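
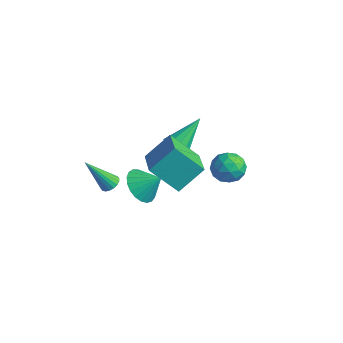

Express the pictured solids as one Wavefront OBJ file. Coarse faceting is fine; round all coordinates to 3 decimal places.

v -1.209 1.592 0.905
v -0.517 1.506 1.037
v -1.251 3.108 2.115
v -0.557 1.778 0.695
v -0.846 1.979 0.433
v -1.274 2.032 0.352
v -1.677 1.917 0.481
v -1.901 1.678 0.773
v -1.861 1.406 1.115
v -1.572 1.205 1.377
v -1.144 1.152 1.458
v -0.741 1.267 1.329
v -1.704 -0.049 -1.361
v -0.975 -0.655 -1.645
v -0.936 0.509 -0.579
v -0.934 -0.342 -1.909
v -1.025 0.022 -2.078
v -1.235 0.373 -2.123
v -1.525 0.652 -2.037
v -1.846 0.81 -1.833
v -2.143 0.819 -1.548
v -2.364 0.678 -1.231
v -2.471 0.411 -0.936
v -2.445 0.065 -0.714
v -2.291 -0.301 -0.605
v -2.036 -0.623 -0.626
v -1.723 -0.846 -0.774
v -1.407 -0.931 -1.024
v -1.143 -0.864 -1.332
v 2.64 1.9 2.058
v 3.139 1.832 2.745
v 2.621 0.528 1.935
v 3.12 0.46 2.622
v 2.315 0.728 2.704
v 2.327 1.576 2.78
v 3.433 0.784 1.9
v 3.445 1.632 1.976
v 3.628 1.142 2.647
v 2.938 1.107 3.145
v 2.822 1.253 1.535
v 2.132 1.218 2.033
v 2.891 1.987 2.412
v 2.869 0.373 2.268
v 2.396 0.531 2.316
v 2.689 0.491 2.72
v 2.414 1.836 2.433
v 2.707 1.796 2.837
v 2.223 1.147 2.813
v 3.053 0.564 1.843
v 3.346 0.524 2.247
v 3.071 1.869 1.96
v 3.364 1.829 2.364
v 3.537 1.213 1.867
v 3.472 1.541 2.759
v 3.461 0.734 2.687
v 3.645 0.925 2.262
v 3.652 1.424 2.306
v 3.066 1.521 3.051
v 3.055 0.714 2.979
v 2.582 0.871 3.027
v 2.589 1.37 3.072
v 3.354 1.115 2.994
v 2.705 1.646 1.701
v 2.694 0.839 1.629
v 3.171 0.99 1.608
v 3.178 1.489 1.653
v 2.299 1.626 1.993
v 2.288 0.819 1.921
v 2.108 0.936 2.374
v 2.115 1.435 2.418
v 2.406 1.245 1.686
v -1.281 -2.168 0.299
v -0.889 -2.492 0.26
v -1.879 -3.092 1.921
v -0.803 -2.324 0.387
v -0.812 -2.126 0.496
v -0.914 -1.935 0.567
v -1.089 -1.791 0.585
v -1.301 -1.722 0.546
v -1.51 -1.741 0.458
v -1.673 -1.844 0.339
v -1.758 -2.012 0.212
v -1.749 -2.21 0.102
v -1.647 -2.4 0.031
v -1.473 -2.544 0.014
v -1.26 -2.614 0.053
v -1.052 -2.595 0.14
v 1.997 -1.184 2.413
v 0.966 -1.958 3.581
v 2.314 -0.029 3.458
v 1.283 -0.803 4.626
v 3.597 -2.257 3.114
v 2.566 -3.031 4.282
v 3.914 -1.102 4.159
v 2.883 -1.876 5.327
f 2 1 4
f 2 4 3
f 4 1 5
f 4 5 3
f 5 1 6
f 5 6 3
f 6 1 7
f 6 7 3
f 7 1 8
f 7 8 3
f 8 1 9
f 8 9 3
f 9 1 10
f 9 10 3
f 10 1 11
f 10 11 3
f 11 1 12
f 11 12 3
f 12 1 2
f 12 2 3
f 14 13 16
f 14 16 15
f 16 13 17
f 16 17 15
f 17 13 18
f 17 18 15
f 18 13 19
f 18 19 15
f 19 13 20
f 19 20 15
f 20 13 21
f 20 21 15
f 21 13 22
f 21 22 15
f 22 13 23
f 22 23 15
f 23 13 24
f 23 24 15
f 24 13 25
f 24 25 15
f 25 13 26
f 25 26 15
f 26 13 27
f 26 27 15
f 27 13 28
f 27 28 15
f 28 13 29
f 28 29 15
f 29 13 14
f 29 14 15
f 30 67 46
f 67 41 70
f 46 70 35
f 67 70 46
f 30 46 42
f 46 35 47
f 42 47 31
f 46 47 42
f 30 42 51
f 42 31 52
f 51 52 37
f 42 52 51
f 30 51 63
f 51 37 66
f 63 66 40
f 51 66 63
f 30 63 67
f 63 40 71
f 67 71 41
f 63 71 67
f 31 47 58
f 47 35 61
f 58 61 39
f 47 61 58
f 35 70 48
f 70 41 69
f 48 69 34
f 70 69 48
f 41 71 68
f 71 40 64
f 68 64 32
f 71 64 68
f 40 66 65
f 66 37 53
f 65 53 36
f 66 53 65
f 37 52 57
f 52 31 54
f 57 54 38
f 52 54 57
f 33 59 45
f 59 39 60
f 45 60 34
f 59 60 45
f 33 45 43
f 45 34 44
f 43 44 32
f 45 44 43
f 33 43 50
f 43 32 49
f 50 49 36
f 43 49 50
f 33 50 55
f 50 36 56
f 55 56 38
f 50 56 55
f 33 55 59
f 55 38 62
f 59 62 39
f 55 62 59
f 34 60 48
f 60 39 61
f 48 61 35
f 60 61 48
f 32 44 68
f 44 34 69
f 68 69 41
f 44 69 68
f 36 49 65
f 49 32 64
f 65 64 40
f 49 64 65
f 38 56 57
f 56 36 53
f 57 53 37
f 56 53 57
f 39 62 58
f 62 38 54
f 58 54 31
f 62 54 58
f 73 72 75
f 73 75 74
f 75 72 76
f 75 76 74
f 76 72 77
f 76 77 74
f 77 72 78
f 77 78 74
f 78 72 79
f 78 79 74
f 79 72 80
f 79 80 74
f 80 72 81
f 80 81 74
f 81 72 82
f 81 82 74
f 82 72 83
f 82 83 74
f 83 72 84
f 83 84 74
f 84 72 85
f 84 85 74
f 85 72 86
f 85 86 74
f 86 72 87
f 86 87 74
f 87 72 73
f 87 73 74
f 89 91 88
f 92 89 88
f 88 91 90
f 90 92 88
f 89 95 91
f 93 89 92
f 93 95 89
f 91 95 90
f 94 92 90
f 90 95 94
f 94 93 92
f 95 93 94



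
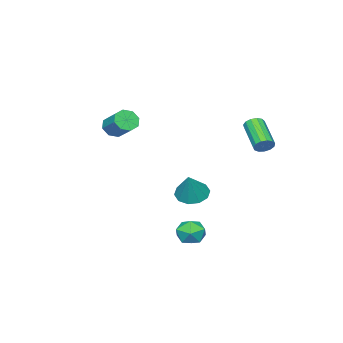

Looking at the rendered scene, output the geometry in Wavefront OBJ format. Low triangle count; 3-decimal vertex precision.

v 3.227 4.024 -3.322
v 3.772 4.794 -3.478
v 4.148 3.186 -4.242
v 4.693 3.956 -4.398
v 4.683 3.544 -3.534
v 4.114 4.062 -2.966
v 3.806 3.918 -4.754
v 3.237 4.436 -4.186
v 4.13 4.729 -4.363
v 4.672 4.498 -3.609
v 3.248 3.482 -4.111
v 3.79 3.251 -3.357
v 2.351 2.839 -1.71
v 3.204 2.555 -2.125
v 3.249 3.261 -0.15
v 3.126 3.151 -2.241
v 2.752 3.627 -2.155
v 2.225 3.802 -1.899
v 1.745 3.61 -1.571
v 1.497 3.122 -1.296
v 1.575 2.527 -1.18
v 1.949 2.05 -1.266
v 2.477 1.875 -1.522
v 2.956 2.068 -1.85
v -1.875 4.619 0.981
v -1.468 4.679 1.458
v -2.538 3.2 2.556
v -2.945 3.141 2.079
v -1.729 4.913 1.519
v -2.798 3.434 2.617
v -2.036 5.053 1.409
v -3.105 3.574 2.507
v -2.292 5.056 1.163
v -3.361 3.577 2.261
v -2.416 4.92 0.859
v -3.485 3.441 1.958
v -2.368 4.689 0.594
v -3.437 3.21 1.693
v -2.164 4.435 0.452
v -3.233 2.956 1.55
v -1.868 4.241 0.478
v -2.938 2.762 1.576
v -1.575 4.166 0.663
v -2.644 2.687 1.761
v -1.377 4.236 0.949
v -2.446 2.757 2.047
v -1.337 4.427 1.246
v -2.406 2.948 2.344
v 0.908 -3.841 1.426
v 1.555 -3.749 0.948
v 2.04 -2.447 1.856
v 1.392 -2.539 2.334
v 1.065 -3.427 0.748
v 1.55 -2.125 1.656
v 0.482 -3.348 0.945
v 0.967 -2.045 1.852
v 0.149 -3.557 1.424
v 0.634 -2.255 2.331
v 0.26 -3.933 1.904
v 0.745 -2.631 2.812
v 0.75 -4.255 2.104
v 1.235 -2.953 3.012
v 1.333 -4.335 1.908
v 1.818 -3.032 2.815
v 1.666 -4.125 1.429
v 2.151 -2.823 2.336
f 1 12 6
f 1 6 2
f 1 2 8
f 1 8 11
f 1 11 12
f 2 6 10
f 6 12 5
f 12 11 3
f 11 8 7
f 8 2 9
f 4 10 5
f 4 5 3
f 4 3 7
f 4 7 9
f 4 9 10
f 5 10 6
f 3 5 12
f 7 3 11
f 9 7 8
f 10 9 2
f 14 13 16
f 14 16 15
f 16 13 17
f 16 17 15
f 17 13 18
f 17 18 15
f 18 13 19
f 18 19 15
f 19 13 20
f 19 20 15
f 20 13 21
f 20 21 15
f 21 13 22
f 21 22 15
f 22 13 23
f 22 23 15
f 23 13 24
f 23 24 15
f 24 13 14
f 24 14 15
f 26 25 29
f 26 29 27
f 27 29 30
f 27 30 28
f 29 25 31
f 29 31 30
f 30 31 32
f 30 32 28
f 31 25 33
f 31 33 32
f 32 33 34
f 32 34 28
f 33 25 35
f 33 35 34
f 34 35 36
f 34 36 28
f 35 25 37
f 35 37 36
f 36 37 38
f 36 38 28
f 37 25 39
f 37 39 38
f 38 39 40
f 38 40 28
f 39 25 41
f 39 41 40
f 40 41 42
f 40 42 28
f 41 25 43
f 41 43 42
f 42 43 44
f 42 44 28
f 43 25 45
f 43 45 44
f 44 45 46
f 44 46 28
f 45 25 47
f 45 47 46
f 46 47 48
f 46 48 28
f 47 25 26
f 47 26 48
f 48 26 27
f 48 27 28
f 50 49 53
f 50 53 51
f 51 53 54
f 51 54 52
f 53 49 55
f 53 55 54
f 54 55 56
f 54 56 52
f 55 49 57
f 55 57 56
f 56 57 58
f 56 58 52
f 57 49 59
f 57 59 58
f 58 59 60
f 58 60 52
f 59 49 61
f 59 61 60
f 60 61 62
f 60 62 52
f 61 49 63
f 61 63 62
f 62 63 64
f 62 64 52
f 63 49 65
f 63 65 64
f 64 65 66
f 64 66 52
f 65 49 50
f 65 50 66
f 66 50 51
f 66 51 52



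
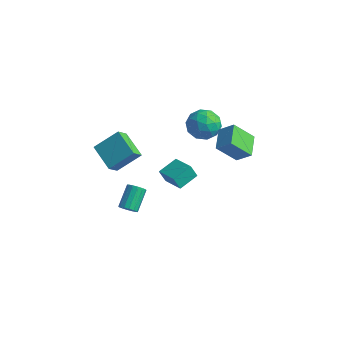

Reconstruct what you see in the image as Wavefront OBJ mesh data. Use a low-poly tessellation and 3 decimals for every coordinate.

v -1.668 4.804 0.09
v -0.714 4.25 0.31
v -2.446 3.25 -0.45
v -1.492 2.696 -0.23
v -2.105 3.117 0.614
v -1.625 4.078 0.948
v -1.535 3.422 -1.088
v -1.055 4.383 -0.754
v -0.632 3.396 -0.418
v -0.984 3.208 0.634
v -2.176 4.292 -0.774
v -2.528 4.104 0.278
v -1.123 4.664 0.247
v -2.037 2.836 -0.387
v -2.398 3.084 0.109
v -1.837 2.758 0.238
v -1.658 4.562 0.622
v -1.097 4.237 0.751
v -1.915 3.571 0.93
v -2.063 3.263 -0.891
v -1.502 2.938 -0.762
v -1.323 4.742 -0.378
v -0.762 4.416 -0.249
v -1.245 3.929 -1.07
v -0.514 3.836 -0.051
v -0.971 2.922 -0.368
v -0.997 3.349 -0.872
v -0.714 3.914 -0.677
v -0.721 3.725 0.567
v -1.178 2.811 0.25
v -1.539 3.059 0.746
v -1.256 3.624 0.942
v -0.673 3.223 0.139
v -1.982 4.689 -0.39
v -2.439 3.775 -0.707
v -1.904 3.876 -1.082
v -1.621 4.441 -0.886
v -2.189 4.578 0.228
v -2.646 3.664 -0.089
v -2.446 3.586 0.537
v -2.163 4.151 0.732
v -2.487 4.277 -0.279
v -2.714 -2.702 -0.43
v -2.646 -3.483 0.342
v -4.292 -2.166 0.25
v -4.225 -2.947 1.022
v -1.855 -1.553 0.658
v -1.788 -2.334 1.43
v -3.434 -1.017 1.338
v -3.366 -1.798 2.11
v -2.404 1.224 -4.081
v -2.719 1.003 -3.224
v -2.165 2.506 -3.661
v -2.48 2.285 -2.804
v -0.96 0.815 -3.656
v -1.275 0.594 -2.799
v -0.721 2.097 -3.236
v -1.036 1.876 -2.379
v 0.616 2.339 1.654
v 1.466 2.62 2.391
v 1.421 3.236 0.384
v 2.271 3.517 1.122
v 1.369 1.103 1.258
v 2.219 1.384 1.996
v 2.174 2 -0.011
v 3.024 2.281 0.726
v -0.483 -4.402 -1.377
v -0.018 -4.125 -1.556
v -0.352 -2.961 -0.621
v -0.817 -3.238 -0.443
v -0.233 -4.04 -1.739
v -0.567 -2.875 -0.805
v -0.515 -4.052 -1.826
v -0.849 -2.887 -0.891
v -0.788 -4.157 -1.792
v -1.122 -2.993 -0.857
v -0.98 -4.328 -1.647
v -1.314 -3.164 -0.712
v -1.038 -4.519 -1.43
v -1.372 -3.355 -0.495
v -0.948 -4.679 -1.199
v -1.282 -3.515 -0.264
v -0.733 -4.765 -1.015
v -1.067 -3.6 -0.081
v -0.451 -4.753 -0.929
v -0.785 -3.588 0.006
v -0.178 -4.647 -0.963
v -0.512 -3.483 -0.028
v 0.014 -4.476 -1.108
v -0.32 -3.312 -0.173
v 0.072 -4.285 -1.325
v -0.262 -3.121 -0.39
f 1 38 17
f 38 12 41
f 17 41 6
f 38 41 17
f 1 17 13
f 17 6 18
f 13 18 2
f 17 18 13
f 1 13 22
f 13 2 23
f 22 23 8
f 13 23 22
f 1 22 34
f 22 8 37
f 34 37 11
f 22 37 34
f 1 34 38
f 34 11 42
f 38 42 12
f 34 42 38
f 2 18 29
f 18 6 32
f 29 32 10
f 18 32 29
f 6 41 19
f 41 12 40
f 19 40 5
f 41 40 19
f 12 42 39
f 42 11 35
f 39 35 3
f 42 35 39
f 11 37 36
f 37 8 24
f 36 24 7
f 37 24 36
f 8 23 28
f 23 2 25
f 28 25 9
f 23 25 28
f 4 30 16
f 30 10 31
f 16 31 5
f 30 31 16
f 4 16 14
f 16 5 15
f 14 15 3
f 16 15 14
f 4 14 21
f 14 3 20
f 21 20 7
f 14 20 21
f 4 21 26
f 21 7 27
f 26 27 9
f 21 27 26
f 4 26 30
f 26 9 33
f 30 33 10
f 26 33 30
f 5 31 19
f 31 10 32
f 19 32 6
f 31 32 19
f 3 15 39
f 15 5 40
f 39 40 12
f 15 40 39
f 7 20 36
f 20 3 35
f 36 35 11
f 20 35 36
f 9 27 28
f 27 7 24
f 28 24 8
f 27 24 28
f 10 33 29
f 33 9 25
f 29 25 2
f 33 25 29
f 44 46 43
f 47 44 43
f 43 46 45
f 45 47 43
f 44 50 46
f 48 44 47
f 48 50 44
f 46 50 45
f 49 47 45
f 45 50 49
f 49 48 47
f 50 48 49
f 52 54 51
f 55 52 51
f 51 54 53
f 53 55 51
f 52 58 54
f 56 52 55
f 56 58 52
f 54 58 53
f 57 55 53
f 53 58 57
f 57 56 55
f 58 56 57
f 60 62 59
f 63 60 59
f 59 62 61
f 61 63 59
f 60 66 62
f 64 60 63
f 64 66 60
f 62 66 61
f 65 63 61
f 61 66 65
f 65 64 63
f 66 64 65
f 68 67 71
f 68 71 69
f 69 71 72
f 69 72 70
f 71 67 73
f 71 73 72
f 72 73 74
f 72 74 70
f 73 67 75
f 73 75 74
f 74 75 76
f 74 76 70
f 75 67 77
f 75 77 76
f 76 77 78
f 76 78 70
f 77 67 79
f 77 79 78
f 78 79 80
f 78 80 70
f 79 67 81
f 79 81 80
f 80 81 82
f 80 82 70
f 81 67 83
f 81 83 82
f 82 83 84
f 82 84 70
f 83 67 85
f 83 85 84
f 84 85 86
f 84 86 70
f 85 67 87
f 85 87 86
f 86 87 88
f 86 88 70
f 87 67 89
f 87 89 88
f 88 89 90
f 88 90 70
f 89 67 91
f 89 91 90
f 90 91 92
f 90 92 70
f 91 67 68
f 91 68 92
f 92 68 69
f 92 69 70



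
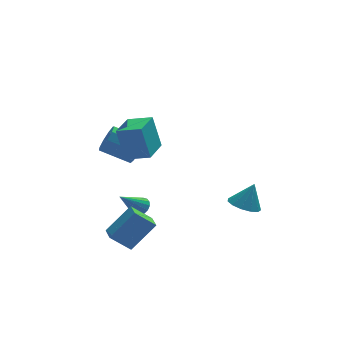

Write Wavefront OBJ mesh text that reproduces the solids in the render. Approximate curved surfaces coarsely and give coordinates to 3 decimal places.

v -2.078 1.408 0.655
v -1.587 1.511 1.473
v -3.231 2.275 2.364
v -3.722 2.172 1.545
v -1.532 2.055 1.109
v -3.177 2.818 1.999
v -1.733 2.296 0.532
v -3.377 3.059 1.422
v -2.095 2.121 0.012
v -3.739 2.885 0.903
v -2.449 1.613 -0.206
v -4.093 2.377 0.684
v -2.629 1.01 -0.022
v -4.274 1.773 0.868
v -2.552 0.592 0.479
v -4.196 1.355 1.369
v -2.252 0.557 1.062
v -3.897 1.32 1.953
v -1.871 0.92 1.455
v -3.516 1.683 2.345
v -5.111 -3.845 -2.41
v -3.61 -3.605 -0.848
v -5.053 -2.739 -2.636
v -3.551 -2.499 -1.074
v -3.969 -4.121 -3.466
v -2.467 -3.881 -1.904
v -3.91 -3.015 -3.692
v -2.409 -2.775 -2.13
v -2.395 -0.209 -3.004
v -1.897 -0.338 -2.575
v -3.705 -0.591 -1.596
v -1.95 -0.024 -2.539
v -2.105 0.248 -2.609
v -2.326 0.415 -2.77
v -2.564 0.44 -2.984
v -2.762 0.316 -3.203
v -2.877 0.071 -3.376
v -2.882 -0.237 -3.464
v -2.775 -0.539 -3.446
v -2.581 -0.765 -3.328
v -2.344 -0.864 -3.135
v -2.12 -0.812 -2.912
v -1.958 -0.623 -2.71
v 3.439 -1.352 -3.222
v 3.992 -2.214 -3.333
v 4.121 -1.108 -1.718
v 4.315 -1.783 -3.55
v 4.36 -1.216 -3.662
v 4.112 -0.691 -3.635
v 3.651 -0.377 -3.477
v 3.122 -0.372 -3.238
v 2.694 -0.679 -2.993
v 2.502 -1.199 -2.822
v 2.608 -1.768 -2.777
v 2.977 -2.205 -2.874
v 3.493 -2.371 -3.081
v -3.414 -0.875 1.708
v -3.776 -0.313 3.752
v -2.334 0.741 1.455
v -2.696 1.303 3.499
v -2.164 -1.643 2.141
v -2.526 -1.081 4.185
v -1.084 -0.027 1.888
v -1.446 0.535 3.932
f 2 1 5
f 2 5 3
f 3 5 6
f 3 6 4
f 5 1 7
f 5 7 6
f 6 7 8
f 6 8 4
f 7 1 9
f 7 9 8
f 8 9 10
f 8 10 4
f 9 1 11
f 9 11 10
f 10 11 12
f 10 12 4
f 11 1 13
f 11 13 12
f 12 13 14
f 12 14 4
f 13 1 15
f 13 15 14
f 14 15 16
f 14 16 4
f 15 1 17
f 15 17 16
f 16 17 18
f 16 18 4
f 17 1 19
f 17 19 18
f 18 19 20
f 18 20 4
f 19 1 2
f 19 2 20
f 20 2 3
f 20 3 4
f 22 24 21
f 25 22 21
f 21 24 23
f 23 25 21
f 22 28 24
f 26 22 25
f 26 28 22
f 24 28 23
f 27 25 23
f 23 28 27
f 27 26 25
f 28 26 27
f 30 29 32
f 30 32 31
f 32 29 33
f 32 33 31
f 33 29 34
f 33 34 31
f 34 29 35
f 34 35 31
f 35 29 36
f 35 36 31
f 36 29 37
f 36 37 31
f 37 29 38
f 37 38 31
f 38 29 39
f 38 39 31
f 39 29 40
f 39 40 31
f 40 29 41
f 40 41 31
f 41 29 42
f 41 42 31
f 42 29 43
f 42 43 31
f 43 29 30
f 43 30 31
f 45 44 47
f 45 47 46
f 47 44 48
f 47 48 46
f 48 44 49
f 48 49 46
f 49 44 50
f 49 50 46
f 50 44 51
f 50 51 46
f 51 44 52
f 51 52 46
f 52 44 53
f 52 53 46
f 53 44 54
f 53 54 46
f 54 44 55
f 54 55 46
f 55 44 56
f 55 56 46
f 56 44 45
f 56 45 46
f 58 60 57
f 61 58 57
f 57 60 59
f 59 61 57
f 58 64 60
f 62 58 61
f 62 64 58
f 60 64 59
f 63 61 59
f 59 64 63
f 63 62 61
f 64 62 63



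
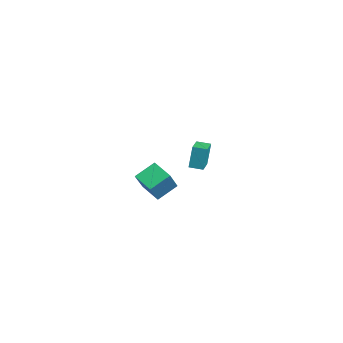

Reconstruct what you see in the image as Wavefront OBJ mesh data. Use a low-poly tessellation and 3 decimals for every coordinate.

v -4.074 3.228 -0.96
v -4.193 3.474 0.556
v -3.712 3.98 -1.054
v -3.831 4.226 0.462
v -3.049 2.754 -0.802
v -3.168 3 0.714
v -2.687 3.506 -0.896
v -2.806 3.752 0.62
v 2.703 -1.06 1.399
v 2.395 0.041 2.099
v 3.703 -0.479 0.925
v 3.395 0.622 1.625
v 3.745 -1.682 2.835
v 3.437 -0.581 3.535
v 4.745 -1.101 2.361
v 4.437 -0 3.061
f 2 4 1
f 5 2 1
f 1 4 3
f 3 5 1
f 2 8 4
f 6 2 5
f 6 8 2
f 4 8 3
f 7 5 3
f 3 8 7
f 7 6 5
f 8 6 7
f 10 12 9
f 13 10 9
f 9 12 11
f 11 13 9
f 10 16 12
f 14 10 13
f 14 16 10
f 12 16 11
f 15 13 11
f 11 16 15
f 15 14 13
f 16 14 15



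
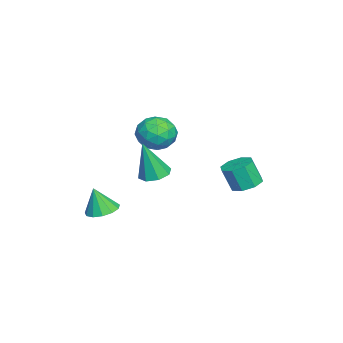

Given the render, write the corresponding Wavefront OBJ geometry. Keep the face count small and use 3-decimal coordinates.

v -1.666 -0.179 3.9
v -1.278 -0.62 3.079
v -1.582 -1.6 4.701
v -1.194 -2.041 3.88
v -0.651 -1.361 4.392
v -0.703 -0.483 3.897
v -2.157 -1.737 3.883
v -2.209 -0.859 3.388
v -1.582 -1.582 3.068
v -0.651 -1.35 3.382
v -2.209 -0.87 4.398
v -1.278 -0.638 4.712
v -1.48 -0.275 3.419
v -1.38 -1.945 4.361
v -1.061 -1.546 4.662
v -0.834 -1.805 4.179
v -1.141 -0.194 3.9
v -0.914 -0.453 3.417
v -0.545 -0.889 4.189
v -1.946 -1.767 4.363
v -1.719 -2.026 3.88
v -2.026 -0.415 3.601
v -1.799 -0.674 3.118
v -2.315 -1.331 3.591
v -1.43 -1.099 2.93
v -1.381 -1.935 3.401
v -1.947 -1.756 3.403
v -1.977 -1.24 3.112
v -0.883 -0.963 3.115
v -0.834 -1.798 3.586
v -0.514 -1.399 3.887
v -0.545 -0.882 3.596
v -1.062 -1.529 3.109
v -2.026 -0.422 4.194
v -1.977 -1.257 4.665
v -2.315 -1.338 4.184
v -2.346 -0.821 3.893
v -1.479 -0.285 4.379
v -1.43 -1.121 4.85
v -0.883 -0.98 4.668
v -0.913 -0.464 4.377
v -1.798 -0.691 4.671
v -1.219 2.987 1.115
v -0.437 2.879 1.074
v -0.44 2.404 2.284
v -1.221 2.513 2.325
v -0.584 3.425 1.288
v -0.587 2.951 2.498
v -1.103 3.715 1.4
v -1.105 3.24 2.61
v -1.689 3.578 1.346
v -1.692 3.104 2.556
v -2 3.096 1.156
v -2.003 2.621 2.366
v -1.853 2.549 0.942
v -1.856 2.075 2.152
v -1.335 2.26 0.83
v -1.337 1.785 2.04
v -0.748 2.396 0.884
v -0.751 1.922 2.094
v 0.809 -0.805 2.508
v 1.507 -0.507 2.496
v 1.051 -1.295 4.432
v 1.102 -0.118 2.646
v 0.524 -0.132 2.715
v 0.114 -0.54 2.663
v 0.11 -1.104 2.52
v 0.516 -1.493 2.37
v 1.093 -1.479 2.301
v 1.504 -1.071 2.353
v 2.381 -2.822 0.927
v 3.123 -3.08 0.841
v 2.399 -3.198 2.213
v 3.152 -2.654 0.966
v 2.936 -2.281 1.078
v 2.545 -2.079 1.142
v 2.101 -2.114 1.138
v 1.746 -2.373 1.067
v 1.593 -2.775 0.952
v 1.69 -3.191 0.828
v 2.006 -3.491 0.736
v 2.442 -3.577 0.705
v 2.858 -3.424 0.744
f 1 38 17
f 38 12 41
f 17 41 6
f 38 41 17
f 1 17 13
f 17 6 18
f 13 18 2
f 17 18 13
f 1 13 22
f 13 2 23
f 22 23 8
f 13 23 22
f 1 22 34
f 22 8 37
f 34 37 11
f 22 37 34
f 1 34 38
f 34 11 42
f 38 42 12
f 34 42 38
f 2 18 29
f 18 6 32
f 29 32 10
f 18 32 29
f 6 41 19
f 41 12 40
f 19 40 5
f 41 40 19
f 12 42 39
f 42 11 35
f 39 35 3
f 42 35 39
f 11 37 36
f 37 8 24
f 36 24 7
f 37 24 36
f 8 23 28
f 23 2 25
f 28 25 9
f 23 25 28
f 4 30 16
f 30 10 31
f 16 31 5
f 30 31 16
f 4 16 14
f 16 5 15
f 14 15 3
f 16 15 14
f 4 14 21
f 14 3 20
f 21 20 7
f 14 20 21
f 4 21 26
f 21 7 27
f 26 27 9
f 21 27 26
f 4 26 30
f 26 9 33
f 30 33 10
f 26 33 30
f 5 31 19
f 31 10 32
f 19 32 6
f 31 32 19
f 3 15 39
f 15 5 40
f 39 40 12
f 15 40 39
f 7 20 36
f 20 3 35
f 36 35 11
f 20 35 36
f 9 27 28
f 27 7 24
f 28 24 8
f 27 24 28
f 10 33 29
f 33 9 25
f 29 25 2
f 33 25 29
f 44 43 47
f 44 47 45
f 45 47 48
f 45 48 46
f 47 43 49
f 47 49 48
f 48 49 50
f 48 50 46
f 49 43 51
f 49 51 50
f 50 51 52
f 50 52 46
f 51 43 53
f 51 53 52
f 52 53 54
f 52 54 46
f 53 43 55
f 53 55 54
f 54 55 56
f 54 56 46
f 55 43 57
f 55 57 56
f 56 57 58
f 56 58 46
f 57 43 59
f 57 59 58
f 58 59 60
f 58 60 46
f 59 43 44
f 59 44 60
f 60 44 45
f 60 45 46
f 62 61 64
f 62 64 63
f 64 61 65
f 64 65 63
f 65 61 66
f 65 66 63
f 66 61 67
f 66 67 63
f 67 61 68
f 67 68 63
f 68 61 69
f 68 69 63
f 69 61 70
f 69 70 63
f 70 61 62
f 70 62 63
f 72 71 74
f 72 74 73
f 74 71 75
f 74 75 73
f 75 71 76
f 75 76 73
f 76 71 77
f 76 77 73
f 77 71 78
f 77 78 73
f 78 71 79
f 78 79 73
f 79 71 80
f 79 80 73
f 80 71 81
f 80 81 73
f 81 71 82
f 81 82 73
f 82 71 83
f 82 83 73
f 83 71 72
f 83 72 73



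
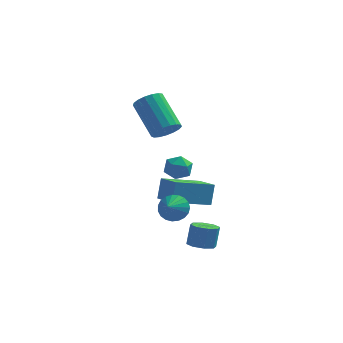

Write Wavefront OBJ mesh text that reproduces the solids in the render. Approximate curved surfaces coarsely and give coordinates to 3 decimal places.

v -0.905 2.913 2.486
v -0.397 3.514 2.342
v -1.507 4.788 3.751
v -2.015 4.187 3.894
v -0.673 3.563 2.081
v -1.782 4.837 3.49
v -1.001 3.463 1.912
v -2.111 4.737 3.321
v -1.308 3.237 1.875
v -2.418 4.511 3.284
v -1.523 2.937 1.978
v -2.633 4.211 3.387
v -1.596 2.631 2.197
v -2.706 3.905 3.605
v -1.51 2.39 2.482
v -2.62 3.664 3.891
v -1.286 2.269 2.768
v -2.396 3.543 4.176
v -0.975 2.295 2.989
v -2.085 3.569 4.398
v -0.648 2.463 3.095
v -1.758 3.737 4.504
v -0.379 2.734 3.061
v -1.489 4.008 4.47
v -0.231 3.046 2.896
v -1.341 4.32 4.305
v -0.238 3.328 2.636
v -1.348 4.602 4.045
v -0.308 1.315 -1.883
v 0.479 1.25 -1.755
v -0.472 0.445 -1.317
v 0.382 1.436 -1.497
v 0.166 1.601 -1.305
v -0.133 1.717 -1.214
v -0.461 1.763 -1.238
v -0.763 1.731 -1.373
v -0.987 1.628 -1.597
v -1.093 1.47 -1.87
v -1.064 1.286 -2.145
v -0.904 1.106 -2.375
v -0.641 0.963 -2.52
v -0.32 0.88 -2.554
v 0.002 0.873 -2.473
v 0.271 0.942 -2.289
v 0.439 1.075 -2.035
v -1.488 3.643 -2.628
v -1.391 4.146 -1.488
v 0.255 4.765 -3.271
v 0.352 5.268 -2.131
v -0.572 2.472 -2.189
v -0.475 2.975 -1.049
v 1.171 3.594 -2.832
v 1.268 4.097 -1.692
v 0.317 0.821 0.97
v 0.688 0.636 1.604
v -0.568 0.024 1.256
v -0.197 -0.161 1.89
v -0.512 0.524 1.822
v 0.035 1.017 1.645
v 0.085 -0.357 1.215
v 0.632 0.136 1.038
v 0.545 -0.092 1.755
v 0.176 0.452 2.13
v -0.056 0.208 0.73
v -0.425 0.752 1.105
v 1.277 -0.483 -3.237
v 1.948 -0.295 -3.374
v 2.074 0.07 -2.259
v 1.403 -0.117 -2.123
v 1.597 0.108 -3.467
v 1.722 0.474 -2.352
v 1.058 0.166 -3.425
v 1.184 0.531 -2.31
v 0.648 -0.156 -3.274
v 0.773 0.209 -2.159
v 0.606 -0.67 -3.101
v 0.732 -0.305 -1.986
v 0.958 -1.074 -3.008
v 1.083 -0.708 -1.893
v 1.496 -1.131 -3.05
v 1.622 -0.766 -1.935
v 1.907 -0.809 -3.201
v 2.032 -0.444 -2.086
f 2 1 5
f 2 5 3
f 3 5 6
f 3 6 4
f 5 1 7
f 5 7 6
f 6 7 8
f 6 8 4
f 7 1 9
f 7 9 8
f 8 9 10
f 8 10 4
f 9 1 11
f 9 11 10
f 10 11 12
f 10 12 4
f 11 1 13
f 11 13 12
f 12 13 14
f 12 14 4
f 13 1 15
f 13 15 14
f 14 15 16
f 14 16 4
f 15 1 17
f 15 17 16
f 16 17 18
f 16 18 4
f 17 1 19
f 17 19 18
f 18 19 20
f 18 20 4
f 19 1 21
f 19 21 20
f 20 21 22
f 20 22 4
f 21 1 23
f 21 23 22
f 22 23 24
f 22 24 4
f 23 1 25
f 23 25 24
f 24 25 26
f 24 26 4
f 25 1 27
f 25 27 26
f 26 27 28
f 26 28 4
f 27 1 2
f 27 2 28
f 28 2 3
f 28 3 4
f 30 29 32
f 30 32 31
f 32 29 33
f 32 33 31
f 33 29 34
f 33 34 31
f 34 29 35
f 34 35 31
f 35 29 36
f 35 36 31
f 36 29 37
f 36 37 31
f 37 29 38
f 37 38 31
f 38 29 39
f 38 39 31
f 39 29 40
f 39 40 31
f 40 29 41
f 40 41 31
f 41 29 42
f 41 42 31
f 42 29 43
f 42 43 31
f 43 29 44
f 43 44 31
f 44 29 45
f 44 45 31
f 45 29 30
f 45 30 31
f 47 49 46
f 50 47 46
f 46 49 48
f 48 50 46
f 47 53 49
f 51 47 50
f 51 53 47
f 49 53 48
f 52 50 48
f 48 53 52
f 52 51 50
f 53 51 52
f 54 65 59
f 54 59 55
f 54 55 61
f 54 61 64
f 54 64 65
f 55 59 63
f 59 65 58
f 65 64 56
f 64 61 60
f 61 55 62
f 57 63 58
f 57 58 56
f 57 56 60
f 57 60 62
f 57 62 63
f 58 63 59
f 56 58 65
f 60 56 64
f 62 60 61
f 63 62 55
f 67 66 70
f 67 70 68
f 68 70 71
f 68 71 69
f 70 66 72
f 70 72 71
f 71 72 73
f 71 73 69
f 72 66 74
f 72 74 73
f 73 74 75
f 73 75 69
f 74 66 76
f 74 76 75
f 75 76 77
f 75 77 69
f 76 66 78
f 76 78 77
f 77 78 79
f 77 79 69
f 78 66 80
f 78 80 79
f 79 80 81
f 79 81 69
f 80 66 82
f 80 82 81
f 81 82 83
f 81 83 69
f 82 66 67
f 82 67 83
f 83 67 68
f 83 68 69



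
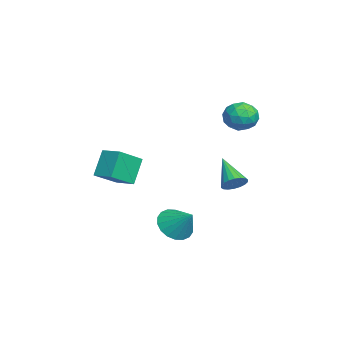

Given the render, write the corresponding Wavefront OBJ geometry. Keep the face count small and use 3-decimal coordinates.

v 3.116 -0.732 -1.969
v 3.689 -0.356 -2.751
v 3.964 0.092 -0.951
v 3.347 -0.046 -2.716
v 2.959 0.128 -2.533
v 2.602 0.131 -2.239
v 2.347 -0.036 -1.891
v 2.244 -0.341 -1.558
v 2.314 -0.723 -1.307
v 2.542 -1.107 -1.187
v 2.885 -1.417 -1.222
v 3.273 -1.591 -1.404
v 3.63 -1.595 -1.699
v 3.885 -1.427 -2.047
v 3.988 -1.122 -2.38
v 3.918 -0.74 -2.631
v -0.524 -4.828 -0.069
v -1.342 -4.405 1.36
v -1.496 -3.718 -0.953
v -2.314 -3.296 0.476
v 0.314 -3.924 0.144
v -0.504 -3.502 1.573
v -0.658 -2.815 -0.74
v -1.476 -2.392 0.689
v -0.841 2.253 -0.789
v -0.411 1.708 -0.566
v -2.239 1.667 0.469
v -0.331 1.95 -0.365
v -0.352 2.252 -0.247
v -0.471 2.554 -0.237
v -0.662 2.797 -0.337
v -0.889 2.932 -0.526
v -1.107 2.933 -0.767
v -1.272 2.799 -1.013
v -1.352 2.557 -1.214
v -1.33 2.255 -1.331
v -1.212 1.952 -1.341
v -1.021 1.709 -1.242
v -0.794 1.574 -1.053
v -0.576 1.574 -0.812
v -1.434 3.108 3.611
v -0.495 3.237 3.372
v -1.045 1.823 4.448
v -0.106 1.952 4.209
v -0.548 2.582 4.812
v -0.788 3.377 4.294
v -0.752 1.683 3.526
v -0.992 2.478 3.008
v -0.073 2.356 3.319
v 0.053 2.912 4.114
v -1.593 2.148 3.706
v -1.467 2.704 4.501
v -0.999 3.285 3.418
v -0.541 1.775 4.402
v -0.801 2.145 4.756
v -0.249 2.221 4.616
v -1.171 3.368 3.96
v -0.619 3.443 3.82
v -0.65 3.058 4.666
v -0.921 1.617 4
v -0.369 1.692 3.86
v -1.291 2.839 3.204
v -0.739 2.915 3.064
v -0.89 2.002 3.154
v -0.199 2.843 3.247
v 0.03 2.088 3.738
v -0.35 1.93 3.337
v -0.491 2.397 3.033
v -0.124 3.17 3.714
v 0.104 2.415 4.206
v -0.156 2.785 4.56
v -0.297 3.252 4.256
v 0.123 2.652 3.683
v -1.644 2.645 3.614
v -1.416 1.89 4.106
v -1.243 1.808 3.564
v -1.384 2.275 3.26
v -1.57 2.972 4.082
v -1.341 2.217 4.573
v -1.049 2.663 4.787
v -1.19 3.13 4.483
v -1.663 2.408 4.137
f 2 1 4
f 2 4 3
f 4 1 5
f 4 5 3
f 5 1 6
f 5 6 3
f 6 1 7
f 6 7 3
f 7 1 8
f 7 8 3
f 8 1 9
f 8 9 3
f 9 1 10
f 9 10 3
f 10 1 11
f 10 11 3
f 11 1 12
f 11 12 3
f 12 1 13
f 12 13 3
f 13 1 14
f 13 14 3
f 14 1 15
f 14 15 3
f 15 1 16
f 15 16 3
f 16 1 2
f 16 2 3
f 18 20 17
f 21 18 17
f 17 20 19
f 19 21 17
f 18 24 20
f 22 18 21
f 22 24 18
f 20 24 19
f 23 21 19
f 19 24 23
f 23 22 21
f 24 22 23
f 26 25 28
f 26 28 27
f 28 25 29
f 28 29 27
f 29 25 30
f 29 30 27
f 30 25 31
f 30 31 27
f 31 25 32
f 31 32 27
f 32 25 33
f 32 33 27
f 33 25 34
f 33 34 27
f 34 25 35
f 34 35 27
f 35 25 36
f 35 36 27
f 36 25 37
f 36 37 27
f 37 25 38
f 37 38 27
f 38 25 39
f 38 39 27
f 39 25 40
f 39 40 27
f 40 25 26
f 40 26 27
f 41 78 57
f 78 52 81
f 57 81 46
f 78 81 57
f 41 57 53
f 57 46 58
f 53 58 42
f 57 58 53
f 41 53 62
f 53 42 63
f 62 63 48
f 53 63 62
f 41 62 74
f 62 48 77
f 74 77 51
f 62 77 74
f 41 74 78
f 74 51 82
f 78 82 52
f 74 82 78
f 42 58 69
f 58 46 72
f 69 72 50
f 58 72 69
f 46 81 59
f 81 52 80
f 59 80 45
f 81 80 59
f 52 82 79
f 82 51 75
f 79 75 43
f 82 75 79
f 51 77 76
f 77 48 64
f 76 64 47
f 77 64 76
f 48 63 68
f 63 42 65
f 68 65 49
f 63 65 68
f 44 70 56
f 70 50 71
f 56 71 45
f 70 71 56
f 44 56 54
f 56 45 55
f 54 55 43
f 56 55 54
f 44 54 61
f 54 43 60
f 61 60 47
f 54 60 61
f 44 61 66
f 61 47 67
f 66 67 49
f 61 67 66
f 44 66 70
f 66 49 73
f 70 73 50
f 66 73 70
f 45 71 59
f 71 50 72
f 59 72 46
f 71 72 59
f 43 55 79
f 55 45 80
f 79 80 52
f 55 80 79
f 47 60 76
f 60 43 75
f 76 75 51
f 60 75 76
f 49 67 68
f 67 47 64
f 68 64 48
f 67 64 68
f 50 73 69
f 73 49 65
f 69 65 42
f 73 65 69



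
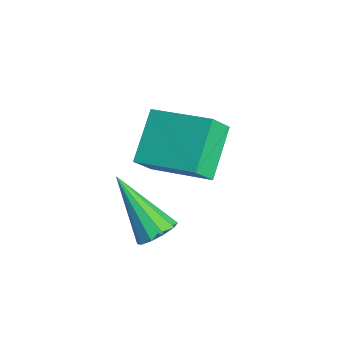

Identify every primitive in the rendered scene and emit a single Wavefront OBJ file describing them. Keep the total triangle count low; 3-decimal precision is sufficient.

v 1.815 -2.221 1.338
v 2.293 -2.54 1.621
v 0.445 -2.959 2.822
v 2.274 -2.18 1.783
v 2.08 -1.835 1.775
v 1.785 -1.638 1.601
v 1.501 -1.663 1.326
v 1.338 -1.902 1.056
v 1.356 -2.262 0.894
v 1.551 -2.607 0.902
v 1.846 -2.804 1.076
v 2.129 -2.778 1.351
v -2.363 -0.575 2.042
v -2.111 -1.174 2.854
v -0.887 0.773 2.579
v -0.635 0.174 3.392
v -1.165 -1.474 1.008
v -0.913 -2.073 1.821
v 0.311 -0.126 1.546
v 0.563 -0.725 2.358
f 2 1 4
f 2 4 3
f 4 1 5
f 4 5 3
f 5 1 6
f 5 6 3
f 6 1 7
f 6 7 3
f 7 1 8
f 7 8 3
f 8 1 9
f 8 9 3
f 9 1 10
f 9 10 3
f 10 1 11
f 10 11 3
f 11 1 12
f 11 12 3
f 12 1 2
f 12 2 3
f 14 16 13
f 17 14 13
f 13 16 15
f 15 17 13
f 14 20 16
f 18 14 17
f 18 20 14
f 16 20 15
f 19 17 15
f 15 20 19
f 19 18 17
f 20 18 19



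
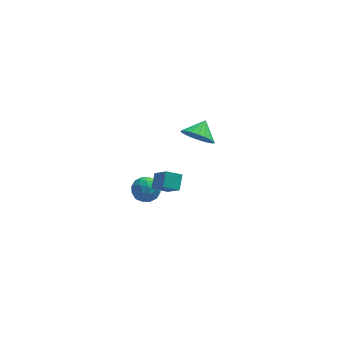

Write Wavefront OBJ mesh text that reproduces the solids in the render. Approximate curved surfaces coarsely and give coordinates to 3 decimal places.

v 0.629 0.689 -1.408
v 1.061 0.67 -0.762
v 0.619 -0.57 -1.438
v 1.051 -0.589 -0.792
v 0.313 -0.343 -0.76
v 0.32 0.435 -0.741
v 1.36 -0.335 -1.459
v 1.367 0.443 -1.44
v 1.513 0.037 -0.793
v 0.866 0.032 -0.361
v 0.814 0.068 -1.839
v 0.167 0.063 -1.407
v 0.846 0.79 -1.082
v 0.834 -0.69 -1.118
v 0.4 -0.545 -1.099
v 0.655 -0.556 -0.719
v 0.41 0.652 -1.07
v 0.664 0.641 -0.69
v 0.225 0.045 -0.689
v 1.016 -0.541 -1.51
v 1.27 -0.552 -1.13
v 1.025 0.656 -1.481
v 1.28 0.645 -1.101
v 1.455 0.055 -1.511
v 1.366 0.407 -0.721
v 1.36 -0.333 -0.738
v 1.541 -0.184 -1.131
v 1.545 0.273 -1.12
v 0.986 0.404 -0.467
v 0.979 -0.336 -0.484
v 0.546 -0.191 -0.465
v 0.55 0.266 -0.454
v 1.251 0.032 -0.485
v 0.701 0.436 -1.716
v 0.694 -0.304 -1.733
v 1.13 -0.166 -1.746
v 1.134 0.291 -1.735
v 0.32 0.433 -1.462
v 0.314 -0.307 -1.479
v 0.135 -0.173 -1.08
v 0.139 0.284 -1.069
v 0.429 0.068 -1.715
v 3.588 2.648 0.4
v 4.326 2.629 -0.165
v 4.052 3.432 0.98
v 4.1 2.891 -0.338
v 3.785 3.111 -0.383
v 3.436 3.251 -0.292
v 3.113 3.286 -0.082
v 2.872 3.212 0.211
v 2.755 3.04 0.537
v 2.782 2.8 0.839
v 2.949 2.534 1.066
v 3.225 2.288 1.177
v 3.565 2.104 1.154
v 3.908 2.014 1
v 4.196 2.034 0.743
v 4.379 2.16 0.426
v 4.425 2.37 0.105
v 1.672 -3.82 2.787
v 0.921 -3.868 3.136
v 1.851 -3.141 3.266
v 1.1 -3.19 3.616
v 2.16 -4.61 3.724
v 1.409 -4.659 4.074
v 2.339 -3.932 4.204
v 1.588 -3.98 4.553
f 1 38 17
f 38 12 41
f 17 41 6
f 38 41 17
f 1 17 13
f 17 6 18
f 13 18 2
f 17 18 13
f 1 13 22
f 13 2 23
f 22 23 8
f 13 23 22
f 1 22 34
f 22 8 37
f 34 37 11
f 22 37 34
f 1 34 38
f 34 11 42
f 38 42 12
f 34 42 38
f 2 18 29
f 18 6 32
f 29 32 10
f 18 32 29
f 6 41 19
f 41 12 40
f 19 40 5
f 41 40 19
f 12 42 39
f 42 11 35
f 39 35 3
f 42 35 39
f 11 37 36
f 37 8 24
f 36 24 7
f 37 24 36
f 8 23 28
f 23 2 25
f 28 25 9
f 23 25 28
f 4 30 16
f 30 10 31
f 16 31 5
f 30 31 16
f 4 16 14
f 16 5 15
f 14 15 3
f 16 15 14
f 4 14 21
f 14 3 20
f 21 20 7
f 14 20 21
f 4 21 26
f 21 7 27
f 26 27 9
f 21 27 26
f 4 26 30
f 26 9 33
f 30 33 10
f 26 33 30
f 5 31 19
f 31 10 32
f 19 32 6
f 31 32 19
f 3 15 39
f 15 5 40
f 39 40 12
f 15 40 39
f 7 20 36
f 20 3 35
f 36 35 11
f 20 35 36
f 9 27 28
f 27 7 24
f 28 24 8
f 27 24 28
f 10 33 29
f 33 9 25
f 29 25 2
f 33 25 29
f 44 43 46
f 44 46 45
f 46 43 47
f 46 47 45
f 47 43 48
f 47 48 45
f 48 43 49
f 48 49 45
f 49 43 50
f 49 50 45
f 50 43 51
f 50 51 45
f 51 43 52
f 51 52 45
f 52 43 53
f 52 53 45
f 53 43 54
f 53 54 45
f 54 43 55
f 54 55 45
f 55 43 56
f 55 56 45
f 56 43 57
f 56 57 45
f 57 43 58
f 57 58 45
f 58 43 59
f 58 59 45
f 59 43 44
f 59 44 45
f 61 63 60
f 64 61 60
f 60 63 62
f 62 64 60
f 61 67 63
f 65 61 64
f 65 67 61
f 63 67 62
f 66 64 62
f 62 67 66
f 66 65 64
f 67 65 66



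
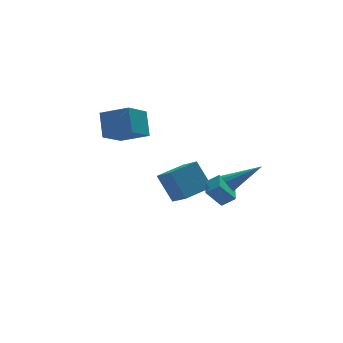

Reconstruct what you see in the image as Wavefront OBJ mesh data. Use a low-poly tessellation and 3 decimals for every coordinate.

v 2.386 0.16 -1.211
v 3.1 -0.152 -0.616
v 2.738 1.362 -1.004
v 3.451 1.051 -0.409
v 3.289 0.089 -2.331
v 4.002 -0.222 -1.736
v 3.64 1.292 -2.124
v 4.354 0.98 -1.529
v 2.566 -3.134 1.163
v 2.79 -3.5 0.73
v 4.434 -3.286 2.257
v 2.87 -3.179 0.637
v 2.854 -2.844 0.711
v 2.746 -2.601 0.929
v 2.581 -2.527 1.221
v 2.411 -2.646 1.495
v 2.29 -2.92 1.664
v 2.257 -3.262 1.674
v 2.322 -3.564 1.521
v 2.464 -3.728 1.255
v 2.638 -3.705 0.96
v 0.573 3.652 -1.377
v 0.984 2.357 -0.533
v 2.339 4.401 -1.089
v 2.751 3.105 -0.245
v 1.229 2.755 -3.075
v 1.641 1.459 -2.231
v 2.996 3.503 -2.787
v 3.407 2.208 -1.943
v -1.322 4.382 1.369
v -2.628 3.28 2.328
v -1.208 5.469 2.774
v -2.514 4.366 3.733
v 0.074 3.334 2.067
v -1.232 2.231 3.026
v 0.188 4.42 3.472
v -1.118 3.318 4.431
f 2 4 1
f 5 2 1
f 1 4 3
f 3 5 1
f 2 8 4
f 6 2 5
f 6 8 2
f 4 8 3
f 7 5 3
f 3 8 7
f 7 6 5
f 8 6 7
f 10 9 12
f 10 12 11
f 12 9 13
f 12 13 11
f 13 9 14
f 13 14 11
f 14 9 15
f 14 15 11
f 15 9 16
f 15 16 11
f 16 9 17
f 16 17 11
f 17 9 18
f 17 18 11
f 18 9 19
f 18 19 11
f 19 9 20
f 19 20 11
f 20 9 21
f 20 21 11
f 21 9 10
f 21 10 11
f 23 25 22
f 26 23 22
f 22 25 24
f 24 26 22
f 23 29 25
f 27 23 26
f 27 29 23
f 25 29 24
f 28 26 24
f 24 29 28
f 28 27 26
f 29 27 28
f 31 33 30
f 34 31 30
f 30 33 32
f 32 34 30
f 31 37 33
f 35 31 34
f 35 37 31
f 33 37 32
f 36 34 32
f 32 37 36
f 36 35 34
f 37 35 36



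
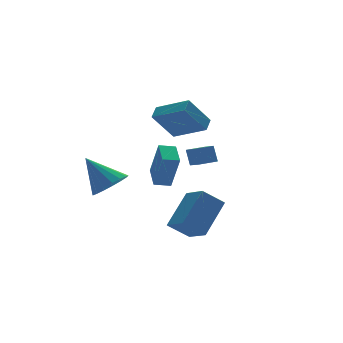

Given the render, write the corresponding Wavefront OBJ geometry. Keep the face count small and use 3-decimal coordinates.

v 0.995 2.477 2.025
v -0.173 2.523 3.498
v 1.515 2.971 2.421
v 0.347 3.018 3.894
v 1.893 0.922 2.786
v 0.725 0.969 4.259
v 2.413 1.417 3.182
v 1.245 1.463 4.655
v -2.28 -4.025 -0.661
v -0.839 -3.297 0.788
v -2.346 -2.723 -1.249
v -0.905 -1.995 0.2
v -1.295 -4.345 -1.48
v 0.146 -3.617 -0.031
v -1.361 -3.043 -2.068
v 0.08 -2.315 -0.619
v -0.352 -2.108 1.935
v -0.369 -1.757 2.796
v -0.125 -0.987 1.482
v -0.141 -0.636 2.344
v 0.581 -2.264 2.016
v 0.565 -1.913 2.878
v 0.809 -1.143 1.564
v 0.792 -0.792 2.425
v -2.107 -1.095 0.682
v -1.992 -1.708 2.445
v -1.611 0.131 1.076
v -1.497 -0.482 2.839
v -1.343 -1.358 0.541
v -1.229 -1.971 2.304
v -0.848 -0.132 0.935
v -0.733 -0.745 2.698
v -2.603 2.176 -0.407
v -1.727 2 0.124
v -3.277 3.384 1.107
v -1.621 2.402 -0.149
v -1.74 2.752 -0.482
v -2.057 2.971 -0.798
v -2.499 3.007 -1.024
v -2.965 2.853 -1.108
v -3.348 2.545 -1.032
v -3.56 2.151 -0.813
v -3.553 1.764 -0.5
v -3.329 1.471 -0.167
v -2.938 1.339 0.112
v -2.47 1.4 0.272
v -2.033 1.638 0.276
f 2 4 1
f 5 2 1
f 1 4 3
f 3 5 1
f 2 8 4
f 6 2 5
f 6 8 2
f 4 8 3
f 7 5 3
f 3 8 7
f 7 6 5
f 8 6 7
f 10 12 9
f 13 10 9
f 9 12 11
f 11 13 9
f 10 16 12
f 14 10 13
f 14 16 10
f 12 16 11
f 15 13 11
f 11 16 15
f 15 14 13
f 16 14 15
f 18 20 17
f 21 18 17
f 17 20 19
f 19 21 17
f 18 24 20
f 22 18 21
f 22 24 18
f 20 24 19
f 23 21 19
f 19 24 23
f 23 22 21
f 24 22 23
f 26 28 25
f 29 26 25
f 25 28 27
f 27 29 25
f 26 32 28
f 30 26 29
f 30 32 26
f 28 32 27
f 31 29 27
f 27 32 31
f 31 30 29
f 32 30 31
f 34 33 36
f 34 36 35
f 36 33 37
f 36 37 35
f 37 33 38
f 37 38 35
f 38 33 39
f 38 39 35
f 39 33 40
f 39 40 35
f 40 33 41
f 40 41 35
f 41 33 42
f 41 42 35
f 42 33 43
f 42 43 35
f 43 33 44
f 43 44 35
f 44 33 45
f 44 45 35
f 45 33 46
f 45 46 35
f 46 33 47
f 46 47 35
f 47 33 34
f 47 34 35



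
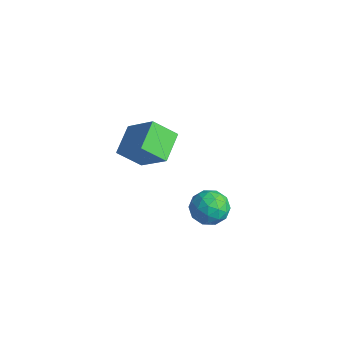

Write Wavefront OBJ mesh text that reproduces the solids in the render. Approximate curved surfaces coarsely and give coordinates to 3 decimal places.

v -1.694 -2.553 3.301
v -2.484 -1.373 3.922
v -3.147 -2.86 2.037
v -3.937 -1.681 2.658
v -1.083 -1.659 2.382
v -1.873 -0.48 3.003
v -2.536 -1.967 1.118
v -3.326 -0.787 1.739
v 1.674 -1.376 2.218
v 2.429 -1.445 2.73
v 2.211 -2.395 1.29
v 2.966 -2.464 1.802
v 2.166 -2.769 2.124
v 1.834 -2.138 2.698
v 2.806 -1.702 1.322
v 2.474 -1.071 1.896
v 3.129 -1.646 2.177
v 2.733 -2.305 2.672
v 1.907 -1.535 1.348
v 1.511 -2.194 1.843
v 2.004 -1.321 2.556
v 2.636 -2.519 1.464
v 2.165 -2.698 1.653
v 2.609 -2.739 1.954
v 1.655 -1.728 2.537
v 2.098 -1.769 2.838
v 1.943 -2.547 2.481
v 2.542 -2.071 1.182
v 2.985 -2.112 1.483
v 2.031 -1.101 2.066
v 2.475 -1.142 2.367
v 2.697 -1.293 1.539
v 2.859 -1.479 2.531
v 3.175 -2.079 1.985
v 3.081 -1.631 1.704
v 2.886 -1.26 2.041
v 2.627 -1.867 2.822
v 2.942 -2.467 2.276
v 2.472 -2.645 2.466
v 2.277 -2.275 2.803
v 3.038 -1.986 2.497
v 1.698 -1.373 1.744
v 2.013 -1.973 1.198
v 2.363 -1.565 1.217
v 2.168 -1.195 1.554
v 1.465 -1.761 2.035
v 1.781 -2.361 1.489
v 1.754 -2.58 1.979
v 1.559 -2.209 2.316
v 1.602 -1.854 1.523
f 2 4 1
f 5 2 1
f 1 4 3
f 3 5 1
f 2 8 4
f 6 2 5
f 6 8 2
f 4 8 3
f 7 5 3
f 3 8 7
f 7 6 5
f 8 6 7
f 9 46 25
f 46 20 49
f 25 49 14
f 46 49 25
f 9 25 21
f 25 14 26
f 21 26 10
f 25 26 21
f 9 21 30
f 21 10 31
f 30 31 16
f 21 31 30
f 9 30 42
f 30 16 45
f 42 45 19
f 30 45 42
f 9 42 46
f 42 19 50
f 46 50 20
f 42 50 46
f 10 26 37
f 26 14 40
f 37 40 18
f 26 40 37
f 14 49 27
f 49 20 48
f 27 48 13
f 49 48 27
f 20 50 47
f 50 19 43
f 47 43 11
f 50 43 47
f 19 45 44
f 45 16 32
f 44 32 15
f 45 32 44
f 16 31 36
f 31 10 33
f 36 33 17
f 31 33 36
f 12 38 24
f 38 18 39
f 24 39 13
f 38 39 24
f 12 24 22
f 24 13 23
f 22 23 11
f 24 23 22
f 12 22 29
f 22 11 28
f 29 28 15
f 22 28 29
f 12 29 34
f 29 15 35
f 34 35 17
f 29 35 34
f 12 34 38
f 34 17 41
f 38 41 18
f 34 41 38
f 13 39 27
f 39 18 40
f 27 40 14
f 39 40 27
f 11 23 47
f 23 13 48
f 47 48 20
f 23 48 47
f 15 28 44
f 28 11 43
f 44 43 19
f 28 43 44
f 17 35 36
f 35 15 32
f 36 32 16
f 35 32 36
f 18 41 37
f 41 17 33
f 37 33 10
f 41 33 37



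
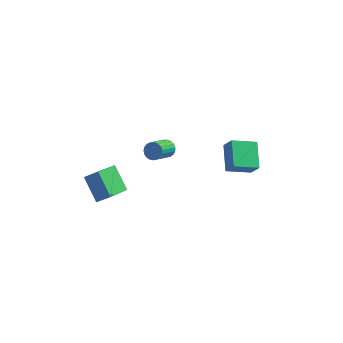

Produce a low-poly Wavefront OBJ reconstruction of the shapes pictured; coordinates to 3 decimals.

v -3.001 0.116 1.14
v -3.424 -1.598 2.366
v -2.328 0.257 1.568
v -2.751 -1.458 2.795
v -2.209 -0.762 0.185
v -2.632 -2.477 1.412
v -1.536 -0.622 0.614
v -1.959 -2.336 1.84
v -0.332 3.18 0.272
v -0.119 3.418 0.696
v -0.575 2.337 1.531
v -0.788 2.1 1.108
v -0.322 3.502 0.693
v -0.779 2.421 1.529
v -0.528 3.531 0.618
v -0.984 2.45 1.454
v -0.699 3.499 0.484
v -1.155 2.418 1.319
v -0.807 3.412 0.312
v -1.263 2.331 1.148
v -0.833 3.285 0.134
v -1.289 2.204 0.97
v -0.772 3.14 -0.02
v -1.228 2.059 0.815
v -0.635 3.002 -0.124
v -1.091 1.921 0.711
v -0.446 2.895 -0.159
v -0.902 1.814 0.676
v -0.237 2.837 -0.12
v -0.693 1.756 0.715
v -0.044 2.838 -0.013
v -0.5 1.758 0.823
v 0.099 2.899 0.144
v -0.358 1.819 0.979
v 0.167 3.008 0.322
v -0.289 1.928 1.158
v 0.149 3.148 0.492
v -0.307 2.067 1.328
v 0.048 3.292 0.624
v -0.408 2.212 1.46
v 4.382 0.806 1.785
v 3.197 0.282 2.229
v 4.046 2.138 2.459
v 2.861 1.614 2.903
v 4.819 0.506 2.597
v 3.634 -0.018 3.041
v 4.483 1.838 3.271
v 3.298 1.314 3.715
f 2 4 1
f 5 2 1
f 1 4 3
f 3 5 1
f 2 8 4
f 6 2 5
f 6 8 2
f 4 8 3
f 7 5 3
f 3 8 7
f 7 6 5
f 8 6 7
f 10 9 13
f 10 13 11
f 11 13 14
f 11 14 12
f 13 9 15
f 13 15 14
f 14 15 16
f 14 16 12
f 15 9 17
f 15 17 16
f 16 17 18
f 16 18 12
f 17 9 19
f 17 19 18
f 18 19 20
f 18 20 12
f 19 9 21
f 19 21 20
f 20 21 22
f 20 22 12
f 21 9 23
f 21 23 22
f 22 23 24
f 22 24 12
f 23 9 25
f 23 25 24
f 24 25 26
f 24 26 12
f 25 9 27
f 25 27 26
f 26 27 28
f 26 28 12
f 27 9 29
f 27 29 28
f 28 29 30
f 28 30 12
f 29 9 31
f 29 31 30
f 30 31 32
f 30 32 12
f 31 9 33
f 31 33 32
f 32 33 34
f 32 34 12
f 33 9 35
f 33 35 34
f 34 35 36
f 34 36 12
f 35 9 37
f 35 37 36
f 36 37 38
f 36 38 12
f 37 9 39
f 37 39 38
f 38 39 40
f 38 40 12
f 39 9 10
f 39 10 40
f 40 10 11
f 40 11 12
f 42 44 41
f 45 42 41
f 41 44 43
f 43 45 41
f 42 48 44
f 46 42 45
f 46 48 42
f 44 48 43
f 47 45 43
f 43 48 47
f 47 46 45
f 48 46 47



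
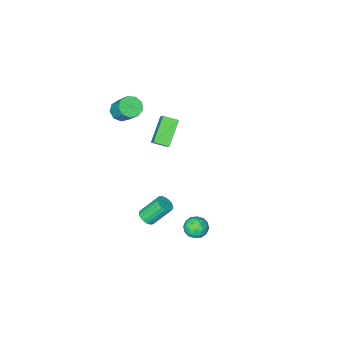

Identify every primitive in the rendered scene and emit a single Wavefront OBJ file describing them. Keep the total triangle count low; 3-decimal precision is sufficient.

v -1.163 3.888 -1.639
v -0.527 4.296 -1.593
v -0.553 3.004 -2.227
v 0.083 3.412 -2.181
v -0.219 3.111 -1.556
v -0.596 3.658 -1.192
v -0.484 3.642 -2.628
v -0.861 4.189 -2.264
v -0.107 4.144 -2.205
v 0.056 3.816 -1.542
v -1.136 3.484 -2.278
v -0.973 3.156 -1.615
v -0.899 4.17 -1.564
v -0.181 3.13 -2.256
v -0.359 2.953 -1.888
v 0.015 3.194 -1.861
v -0.939 3.795 -1.329
v -0.566 4.035 -1.302
v -0.385 3.338 -1.28
v -0.514 3.265 -2.518
v -0.141 3.505 -2.491
v -1.095 4.106 -1.959
v -0.721 4.347 -1.932
v -0.695 3.962 -2.54
v -0.278 4.321 -1.897
v 0.08 3.801 -2.243
v -0.253 3.936 -2.505
v -0.474 4.257 -2.291
v -0.182 4.128 -1.507
v 0.177 3.608 -1.853
v -0.001 3.431 -1.486
v -0.223 3.752 -1.272
v 0.065 4.038 -1.867
v -1.257 3.692 -1.967
v -0.898 3.172 -2.313
v -0.857 3.548 -2.548
v -1.079 3.869 -2.334
v -1.16 3.499 -1.577
v -0.802 2.979 -1.923
v -0.606 3.043 -1.529
v -0.827 3.364 -1.315
v -1.145 3.262 -1.953
v -3.795 -2.955 0.744
v -3.352 -2.028 1.782
v -2.594 -2.19 -0.452
v -2.151 -1.263 0.585
v -3.129 -3.577 1.015
v -2.686 -2.65 2.052
v -1.928 -2.812 -0.182
v -1.485 -1.885 0.856
v 0.013 -0.433 -4.279
v 0.44 -0.597 -3.906
v -0.466 -0.051 -2.628
v -0.893 0.113 -3.001
v 0.506 -0.35 -3.966
v -0.401 0.197 -2.687
v 0.474 -0.119 -4.087
v -0.433 0.427 -2.808
v 0.351 0.05 -4.246
v -0.556 0.596 -2.968
v 0.161 0.122 -4.412
v -0.746 0.669 -3.134
v -0.058 0.085 -4.552
v -0.965 0.632 -3.273
v -0.263 -0.055 -4.637
v -1.17 0.492 -3.359
v -0.414 -0.269 -4.652
v -1.32 0.277 -3.374
v -0.479 -0.517 -4.593
v -1.386 0.03 -3.314
v -0.447 -0.747 -4.472
v -1.354 -0.201 -3.193
v -0.324 -0.916 -4.312
v -1.231 -0.37 -3.034
v -0.134 -0.989 -4.146
v -1.041 -0.442 -2.868
v 0.085 -0.952 -4.007
v -0.822 -0.405 -2.728
v 0.29 -0.812 -3.921
v -0.617 -0.265 -2.643
v -0.456 -3.549 3.099
v 0.231 -3.759 3.23
v 0.323 -2.66 4.511
v -0.364 -2.451 4.381
v 0.227 -3.379 2.905
v 0.319 -2.281 4.187
v -0.096 -3.08 2.671
v -0.005 -1.981 3.953
v -0.588 -2.999 2.638
v -0.497 -1.901 3.919
v -1.018 -3.177 2.82
v -0.927 -2.078 4.101
v -1.184 -3.528 3.133
v -1.093 -2.43 4.414
v -1.01 -3.889 3.43
v -0.919 -2.791 4.712
v -0.576 -4.091 3.573
v -0.485 -2.993 4.854
v -0.086 -4.04 3.494
v 0.005 -2.942 4.775
f 1 38 17
f 38 12 41
f 17 41 6
f 38 41 17
f 1 17 13
f 17 6 18
f 13 18 2
f 17 18 13
f 1 13 22
f 13 2 23
f 22 23 8
f 13 23 22
f 1 22 34
f 22 8 37
f 34 37 11
f 22 37 34
f 1 34 38
f 34 11 42
f 38 42 12
f 34 42 38
f 2 18 29
f 18 6 32
f 29 32 10
f 18 32 29
f 6 41 19
f 41 12 40
f 19 40 5
f 41 40 19
f 12 42 39
f 42 11 35
f 39 35 3
f 42 35 39
f 11 37 36
f 37 8 24
f 36 24 7
f 37 24 36
f 8 23 28
f 23 2 25
f 28 25 9
f 23 25 28
f 4 30 16
f 30 10 31
f 16 31 5
f 30 31 16
f 4 16 14
f 16 5 15
f 14 15 3
f 16 15 14
f 4 14 21
f 14 3 20
f 21 20 7
f 14 20 21
f 4 21 26
f 21 7 27
f 26 27 9
f 21 27 26
f 4 26 30
f 26 9 33
f 30 33 10
f 26 33 30
f 5 31 19
f 31 10 32
f 19 32 6
f 31 32 19
f 3 15 39
f 15 5 40
f 39 40 12
f 15 40 39
f 7 20 36
f 20 3 35
f 36 35 11
f 20 35 36
f 9 27 28
f 27 7 24
f 28 24 8
f 27 24 28
f 10 33 29
f 33 9 25
f 29 25 2
f 33 25 29
f 44 46 43
f 47 44 43
f 43 46 45
f 45 47 43
f 44 50 46
f 48 44 47
f 48 50 44
f 46 50 45
f 49 47 45
f 45 50 49
f 49 48 47
f 50 48 49
f 52 51 55
f 52 55 53
f 53 55 56
f 53 56 54
f 55 51 57
f 55 57 56
f 56 57 58
f 56 58 54
f 57 51 59
f 57 59 58
f 58 59 60
f 58 60 54
f 59 51 61
f 59 61 60
f 60 61 62
f 60 62 54
f 61 51 63
f 61 63 62
f 62 63 64
f 62 64 54
f 63 51 65
f 63 65 64
f 64 65 66
f 64 66 54
f 65 51 67
f 65 67 66
f 66 67 68
f 66 68 54
f 67 51 69
f 67 69 68
f 68 69 70
f 68 70 54
f 69 51 71
f 69 71 70
f 70 71 72
f 70 72 54
f 71 51 73
f 71 73 72
f 72 73 74
f 72 74 54
f 73 51 75
f 73 75 74
f 74 75 76
f 74 76 54
f 75 51 77
f 75 77 76
f 76 77 78
f 76 78 54
f 77 51 79
f 77 79 78
f 78 79 80
f 78 80 54
f 79 51 52
f 79 52 80
f 80 52 53
f 80 53 54
f 82 81 85
f 82 85 83
f 83 85 86
f 83 86 84
f 85 81 87
f 85 87 86
f 86 87 88
f 86 88 84
f 87 81 89
f 87 89 88
f 88 89 90
f 88 90 84
f 89 81 91
f 89 91 90
f 90 91 92
f 90 92 84
f 91 81 93
f 91 93 92
f 92 93 94
f 92 94 84
f 93 81 95
f 93 95 94
f 94 95 96
f 94 96 84
f 95 81 97
f 95 97 96
f 96 97 98
f 96 98 84
f 97 81 99
f 97 99 98
f 98 99 100
f 98 100 84
f 99 81 82
f 99 82 100
f 100 82 83
f 100 83 84



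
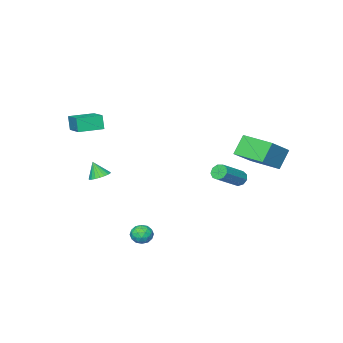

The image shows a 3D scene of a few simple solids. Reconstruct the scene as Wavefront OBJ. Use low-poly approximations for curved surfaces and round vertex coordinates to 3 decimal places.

v 2.391 -3.673 1.892
v 2.311 -3.922 2.774
v 2.928 -2.246 2.344
v 2.848 -2.495 3.226
v 3.712 -4.165 1.874
v 3.632 -4.414 2.756
v 4.249 -2.738 2.326
v 4.169 -2.987 3.208
v -4.035 2.098 0.875
v -2.554 2.389 1.91
v -4.363 3.948 0.823
v -2.882 4.24 1.858
v -3.278 2.2 -0.238
v -1.797 2.492 0.797
v -3.606 4.051 -0.29
v -2.125 4.342 0.745
v 3.222 1.987 -3.977
v 3.687 2.232 -3.61
v 3.533 1.028 -3.73
v 3.998 1.273 -3.363
v 3.384 1.334 -3.187
v 3.192 1.927 -3.339
v 4.028 1.333 -4.001
v 3.836 1.926 -4.153
v 4.185 1.828 -3.624
v 3.787 1.829 -3.121
v 3.433 1.431 -4.219
v 3.035 1.432 -3.716
v 3.427 2.194 -3.815
v 3.793 1.066 -3.525
v 3.432 1.102 -3.422
v 3.705 1.246 -3.206
v 3.136 2.014 -3.656
v 3.41 2.158 -3.44
v 3.232 1.63 -3.191
v 3.81 1.102 -3.9
v 4.084 1.246 -3.684
v 3.515 2.014 -4.134
v 3.788 2.158 -3.918
v 3.988 1.63 -4.149
v 3.993 2.1 -3.608
v 4.176 1.537 -3.463
v 4.194 1.572 -3.838
v 4.081 1.92 -3.927
v 3.76 2.101 -3.312
v 3.942 1.537 -3.167
v 3.582 1.573 -3.063
v 3.469 1.921 -3.153
v 4.052 1.863 -3.321
v 3.278 1.723 -4.173
v 3.46 1.159 -4.028
v 3.751 1.339 -4.187
v 3.638 1.687 -4.277
v 3.044 1.723 -3.877
v 3.227 1.16 -3.732
v 3.139 1.34 -3.413
v 3.026 1.688 -3.502
v 3.168 1.397 -4.019
v -2.682 1.979 -1.438
v -2.403 1.806 -1.841
v -0.82 1.988 -0.825
v -1.098 2.161 -0.422
v -2.433 2.16 -1.857
v -0.85 2.342 -0.841
v -2.58 2.429 -1.677
v -0.997 2.612 -0.661
v -2.774 2.488 -1.385
v -1.191 2.67 -0.369
v -2.925 2.308 -1.118
v -1.342 2.491 -0.102
v -2.962 1.974 -1
v -1.379 2.157 0.016
v -2.868 1.643 -1.088
v -1.285 1.825 -0.072
v -2.686 1.468 -1.339
v -1.103 1.651 -0.323
v -2.503 1.533 -1.637
v -0.919 1.715 -0.621
v 2.76 -2.913 -1.377
v 3.116 -2.431 -1.217
v 2.9 -3.327 -0.443
v 2.881 -2.351 -1.146
v 2.626 -2.368 -1.115
v 2.394 -2.479 -1.129
v 2.225 -2.665 -1.186
v 2.148 -2.894 -1.276
v 2.178 -3.127 -1.384
v 2.308 -3.322 -1.49
v 2.516 -3.447 -1.576
v 2.767 -3.48 -1.628
v 3.016 -3.415 -1.637
v 3.221 -3.263 -1.6
v 3.346 -3.05 -1.525
v 3.37 -2.814 -1.424
v 3.289 -2.595 -1.315
f 2 4 1
f 5 2 1
f 1 4 3
f 3 5 1
f 2 8 4
f 6 2 5
f 6 8 2
f 4 8 3
f 7 5 3
f 3 8 7
f 7 6 5
f 8 6 7
f 10 12 9
f 13 10 9
f 9 12 11
f 11 13 9
f 10 16 12
f 14 10 13
f 14 16 10
f 12 16 11
f 15 13 11
f 11 16 15
f 15 14 13
f 16 14 15
f 17 54 33
f 54 28 57
f 33 57 22
f 54 57 33
f 17 33 29
f 33 22 34
f 29 34 18
f 33 34 29
f 17 29 38
f 29 18 39
f 38 39 24
f 29 39 38
f 17 38 50
f 38 24 53
f 50 53 27
f 38 53 50
f 17 50 54
f 50 27 58
f 54 58 28
f 50 58 54
f 18 34 45
f 34 22 48
f 45 48 26
f 34 48 45
f 22 57 35
f 57 28 56
f 35 56 21
f 57 56 35
f 28 58 55
f 58 27 51
f 55 51 19
f 58 51 55
f 27 53 52
f 53 24 40
f 52 40 23
f 53 40 52
f 24 39 44
f 39 18 41
f 44 41 25
f 39 41 44
f 20 46 32
f 46 26 47
f 32 47 21
f 46 47 32
f 20 32 30
f 32 21 31
f 30 31 19
f 32 31 30
f 20 30 37
f 30 19 36
f 37 36 23
f 30 36 37
f 20 37 42
f 37 23 43
f 42 43 25
f 37 43 42
f 20 42 46
f 42 25 49
f 46 49 26
f 42 49 46
f 21 47 35
f 47 26 48
f 35 48 22
f 47 48 35
f 19 31 55
f 31 21 56
f 55 56 28
f 31 56 55
f 23 36 52
f 36 19 51
f 52 51 27
f 36 51 52
f 25 43 44
f 43 23 40
f 44 40 24
f 43 40 44
f 26 49 45
f 49 25 41
f 45 41 18
f 49 41 45
f 60 59 63
f 60 63 61
f 61 63 64
f 61 64 62
f 63 59 65
f 63 65 64
f 64 65 66
f 64 66 62
f 65 59 67
f 65 67 66
f 66 67 68
f 66 68 62
f 67 59 69
f 67 69 68
f 68 69 70
f 68 70 62
f 69 59 71
f 69 71 70
f 70 71 72
f 70 72 62
f 71 59 73
f 71 73 72
f 72 73 74
f 72 74 62
f 73 59 75
f 73 75 74
f 74 75 76
f 74 76 62
f 75 59 77
f 75 77 76
f 76 77 78
f 76 78 62
f 77 59 60
f 77 60 78
f 78 60 61
f 78 61 62
f 80 79 82
f 80 82 81
f 82 79 83
f 82 83 81
f 83 79 84
f 83 84 81
f 84 79 85
f 84 85 81
f 85 79 86
f 85 86 81
f 86 79 87
f 86 87 81
f 87 79 88
f 87 88 81
f 88 79 89
f 88 89 81
f 89 79 90
f 89 90 81
f 90 79 91
f 90 91 81
f 91 79 92
f 91 92 81
f 92 79 93
f 92 93 81
f 93 79 94
f 93 94 81
f 94 79 95
f 94 95 81
f 95 79 80
f 95 80 81



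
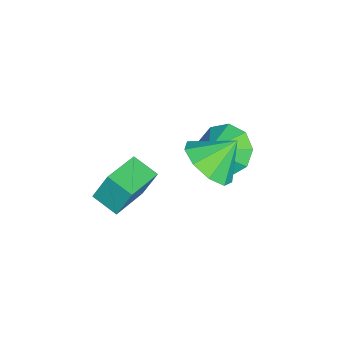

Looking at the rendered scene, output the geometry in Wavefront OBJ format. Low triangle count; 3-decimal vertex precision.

v -2.461 -0.934 -2.986
v -1.72 -0.624 -3.598
v -1.619 -1.346 -2.174
v -1.894 -0.117 -3.161
v -2.333 0.007 -2.642
v -2.832 -0.31 -2.284
v -3.158 -0.918 -2.254
v -3.158 -1.534 -2.567
v -2.832 -1.87 -3.075
v -2.333 -1.767 -3.542
v -1.894 -1.275 -3.748
v -0.152 -1.132 -1.253
v 0.64 -0.496 -1.477
v -0.568 -0.288 -0.327
v 0.076 -0.333 -1.879
v -0.595 -0.543 -1.988
v -1.059 -1.029 -1.753
v -1.098 -1.563 -1.284
v -0.695 -1.895 -0.801
v -0.038 -1.87 -0.53
v 0.565 -1.5 -0.596
v 0.833 -0.957 -0.971
v 0.373 -3.895 -1.9
v 0.299 -3.415 -0.835
v 0.781 -3.062 -2.247
v 0.707 -2.582 -1.182
v 1.773 -4.438 -1.558
v 1.699 -3.958 -0.493
v 2.181 -3.605 -1.905
v 2.107 -3.125 -0.84
f 2 1 4
f 2 4 3
f 4 1 5
f 4 5 3
f 5 1 6
f 5 6 3
f 6 1 7
f 6 7 3
f 7 1 8
f 7 8 3
f 8 1 9
f 8 9 3
f 9 1 10
f 9 10 3
f 10 1 11
f 10 11 3
f 11 1 2
f 11 2 3
f 13 12 15
f 13 15 14
f 15 12 16
f 15 16 14
f 16 12 17
f 16 17 14
f 17 12 18
f 17 18 14
f 18 12 19
f 18 19 14
f 19 12 20
f 19 20 14
f 20 12 21
f 20 21 14
f 21 12 22
f 21 22 14
f 22 12 13
f 22 13 14
f 24 26 23
f 27 24 23
f 23 26 25
f 25 27 23
f 24 30 26
f 28 24 27
f 28 30 24
f 26 30 25
f 29 27 25
f 25 30 29
f 29 28 27
f 30 28 29



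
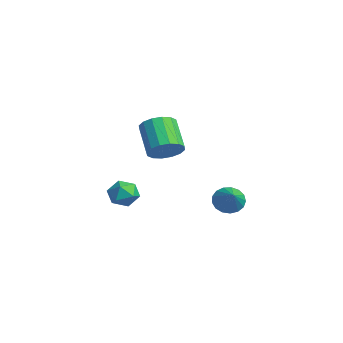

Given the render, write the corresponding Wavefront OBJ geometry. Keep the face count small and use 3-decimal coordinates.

v -4.35 -0.25 -3.132
v -3.724 0.257 -2.676
v -4.096 -1.397 -2.204
v -3.47 -0.89 -1.748
v -4.368 -0.674 -1.696
v -4.525 0.036 -2.269
v -3.295 -1.176 -2.611
v -3.452 -0.466 -3.184
v -3.072 -0.315 -2.354
v -3.736 -0.005 -1.788
v -4.084 -1.135 -3.092
v -4.748 -0.825 -2.526
v 2.158 2.76 -1.047
v 2.628 3.056 -1.664
v 3.482 2.48 -0.173
v 2.55 3.376 -1.442
v 2.381 3.555 -1.13
v 2.162 3.552 -0.799
v 1.942 3.367 -0.524
v 1.771 3.044 -0.369
v 1.689 2.655 -0.37
v 1.715 2.29 -0.525
v 1.842 2.033 -0.8
v 2.042 1.943 -1.132
v 2.268 2.039 -1.444
v 2.469 2.301 -1.665
v 2.599 2.668 -1.744
v 0.476 0.153 1.964
v 1.008 -0.344 2.59
v -0.423 -0.25 3.881
v -0.956 0.247 3.256
v 1.118 0.133 2.678
v -0.313 0.227 3.969
v 1.056 0.615 2.574
v -0.375 0.709 3.865
v 0.838 0.973 2.307
v -0.593 1.067 3.598
v 0.524 1.112 1.948
v -0.908 1.205 3.24
v 0.196 0.994 1.594
v -1.235 1.087 2.885
v -0.057 0.65 1.339
v -1.488 0.744 2.63
v -0.167 0.173 1.251
v -1.598 0.267 2.542
v -0.105 -0.309 1.355
v -1.536 -0.215 2.646
v 0.113 -0.667 1.622
v -1.318 -0.573 2.913
v 0.428 -0.805 1.98
v -1.004 -0.712 3.272
v 0.755 -0.687 2.335
v -0.676 -0.594 3.626
f 1 12 6
f 1 6 2
f 1 2 8
f 1 8 11
f 1 11 12
f 2 6 10
f 6 12 5
f 12 11 3
f 11 8 7
f 8 2 9
f 4 10 5
f 4 5 3
f 4 3 7
f 4 7 9
f 4 9 10
f 5 10 6
f 3 5 12
f 7 3 11
f 9 7 8
f 10 9 2
f 14 13 16
f 14 16 15
f 16 13 17
f 16 17 15
f 17 13 18
f 17 18 15
f 18 13 19
f 18 19 15
f 19 13 20
f 19 20 15
f 20 13 21
f 20 21 15
f 21 13 22
f 21 22 15
f 22 13 23
f 22 23 15
f 23 13 24
f 23 24 15
f 24 13 25
f 24 25 15
f 25 13 26
f 25 26 15
f 26 13 27
f 26 27 15
f 27 13 14
f 27 14 15
f 29 28 32
f 29 32 30
f 30 32 33
f 30 33 31
f 32 28 34
f 32 34 33
f 33 34 35
f 33 35 31
f 34 28 36
f 34 36 35
f 35 36 37
f 35 37 31
f 36 28 38
f 36 38 37
f 37 38 39
f 37 39 31
f 38 28 40
f 38 40 39
f 39 40 41
f 39 41 31
f 40 28 42
f 40 42 41
f 41 42 43
f 41 43 31
f 42 28 44
f 42 44 43
f 43 44 45
f 43 45 31
f 44 28 46
f 44 46 45
f 45 46 47
f 45 47 31
f 46 28 48
f 46 48 47
f 47 48 49
f 47 49 31
f 48 28 50
f 48 50 49
f 49 50 51
f 49 51 31
f 50 28 52
f 50 52 51
f 51 52 53
f 51 53 31
f 52 28 29
f 52 29 53
f 53 29 30
f 53 30 31



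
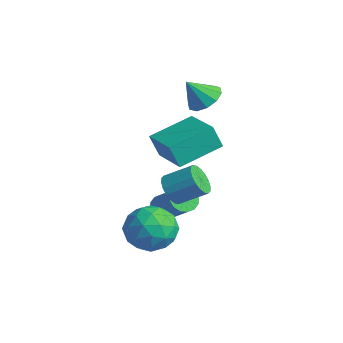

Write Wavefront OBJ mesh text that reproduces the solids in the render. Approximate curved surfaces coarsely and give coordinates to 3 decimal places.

v -2.16 -1.392 -4.314
v -1.826 -1.82 -4.689
v -0.286 -1.817 -3.321
v -0.62 -1.388 -2.946
v -1.729 -1.512 -4.799
v -0.189 -1.509 -3.431
v -1.747 -1.171 -4.779
v -0.207 -1.168 -3.411
v -1.876 -0.89 -4.635
v -0.336 -0.886 -3.267
v -2.081 -0.743 -4.405
v -0.541 -0.739 -3.036
v -2.307 -0.769 -4.15
v -0.767 -0.766 -2.782
v -2.494 -0.963 -3.939
v -0.954 -0.96 -2.571
v -2.591 -1.271 -3.829
v -1.051 -1.268 -2.461
v -2.573 -1.612 -3.849
v -1.033 -1.609 -2.481
v -2.444 -1.894 -3.993
v -0.904 -1.89 -2.625
v -2.239 -2.041 -4.224
v -0.699 -2.037 -2.855
v -2.013 -2.014 -4.478
v -0.473 -2.011 -3.11
v -3.395 1.455 0.82
v -2.614 1.055 0.748
v -3.685 0.685 1.94
v -2.55 1.493 1.065
v -2.809 1.916 1.288
v -3.292 2.163 1.333
v -3.814 2.139 1.182
v -4.175 1.855 0.892
v -4.239 1.417 0.575
v -3.98 0.994 0.351
v -3.498 0.747 0.307
v -2.976 0.771 0.458
v -3.891 -0.527 -2.305
v -4.159 -0.86 -1.162
v -3.768 1.555 -1.671
v -4.037 1.223 -0.528
v -1.923 -0.763 -1.912
v -2.192 -1.095 -0.769
v -1.801 1.32 -1.278
v -2.069 0.987 -0.135
v 0.296 -2.468 -3.215
v 1.296 -3.066 -3.538
v -0.696 -4.154 -3.162
v 0.304 -4.752 -3.485
v 0.232 -4.242 -2.392
v 0.845 -3.2 -2.424
v -0.245 -4.02 -4.276
v 0.368 -2.978 -4.308
v 0.961 -4.025 -4.194
v 1.256 -4.162 -3.03
v -0.656 -3.058 -3.67
v -0.361 -3.195 -2.506
v 0.883 -2.619 -3.381
v -0.283 -4.601 -3.319
v -0.325 -4.301 -2.676
v 0.263 -4.653 -2.866
v 0.618 -2.698 -2.726
v 1.206 -3.049 -2.916
v 0.581 -3.74 -2.242
v -0.606 -4.171 -3.784
v -0.018 -4.522 -3.974
v 0.337 -2.567 -3.834
v 0.925 -2.919 -4.024
v 0.019 -3.48 -4.458
v 1.274 -3.534 -3.957
v 0.691 -4.525 -3.926
v 0.368 -4.095 -4.39
v 0.728 -3.483 -4.41
v 1.447 -3.615 -3.272
v 0.865 -4.606 -3.241
v 0.822 -4.306 -2.598
v 1.183 -3.694 -2.617
v 1.251 -4.179 -3.658
v -0.265 -2.614 -3.459
v -0.847 -3.605 -3.428
v -0.583 -3.526 -4.083
v -0.222 -2.914 -4.102
v -0.091 -2.695 -2.774
v -0.674 -3.686 -2.743
v -0.128 -3.737 -2.29
v 0.232 -3.125 -2.31
v -0.651 -3.041 -3.042
v -0.22 -2.291 -1.815
v 0.298 -2.266 -2.385
v 1.057 -1.344 -1.655
v 0.54 -1.369 -1.085
v 0.078 -2.017 -2.47
v 0.837 -1.095 -1.74
v -0.201 -1.822 -2.426
v 0.559 -0.901 -1.696
v -0.483 -1.721 -2.261
v 0.276 -0.799 -1.53
v -0.713 -1.732 -2.007
v 0.046 -0.81 -1.277
v -0.846 -1.854 -1.716
v -0.087 -0.932 -0.985
v -0.854 -2.063 -1.444
v -0.095 -1.141 -0.713
v -0.737 -2.316 -1.245
v 0.022 -1.394 -0.515
v -0.517 -2.565 -1.16
v 0.242 -1.643 -0.43
v -0.239 -2.759 -1.204
v 0.521 -1.838 -0.474
v 0.044 -2.861 -1.37
v 0.803 -1.939 -0.639
v 0.274 -2.85 -1.623
v 1.033 -1.928 -0.893
v 0.407 -2.728 -1.915
v 1.166 -1.806 -1.184
v 0.415 -2.519 -2.187
v 1.174 -1.597 -1.456
f 2 1 5
f 2 5 3
f 3 5 6
f 3 6 4
f 5 1 7
f 5 7 6
f 6 7 8
f 6 8 4
f 7 1 9
f 7 9 8
f 8 9 10
f 8 10 4
f 9 1 11
f 9 11 10
f 10 11 12
f 10 12 4
f 11 1 13
f 11 13 12
f 12 13 14
f 12 14 4
f 13 1 15
f 13 15 14
f 14 15 16
f 14 16 4
f 15 1 17
f 15 17 16
f 16 17 18
f 16 18 4
f 17 1 19
f 17 19 18
f 18 19 20
f 18 20 4
f 19 1 21
f 19 21 20
f 20 21 22
f 20 22 4
f 21 1 23
f 21 23 22
f 22 23 24
f 22 24 4
f 23 1 25
f 23 25 24
f 24 25 26
f 24 26 4
f 25 1 2
f 25 2 26
f 26 2 3
f 26 3 4
f 28 27 30
f 28 30 29
f 30 27 31
f 30 31 29
f 31 27 32
f 31 32 29
f 32 27 33
f 32 33 29
f 33 27 34
f 33 34 29
f 34 27 35
f 34 35 29
f 35 27 36
f 35 36 29
f 36 27 37
f 36 37 29
f 37 27 38
f 37 38 29
f 38 27 28
f 38 28 29
f 40 42 39
f 43 40 39
f 39 42 41
f 41 43 39
f 40 46 42
f 44 40 43
f 44 46 40
f 42 46 41
f 45 43 41
f 41 46 45
f 45 44 43
f 46 44 45
f 47 84 63
f 84 58 87
f 63 87 52
f 84 87 63
f 47 63 59
f 63 52 64
f 59 64 48
f 63 64 59
f 47 59 68
f 59 48 69
f 68 69 54
f 59 69 68
f 47 68 80
f 68 54 83
f 80 83 57
f 68 83 80
f 47 80 84
f 80 57 88
f 84 88 58
f 80 88 84
f 48 64 75
f 64 52 78
f 75 78 56
f 64 78 75
f 52 87 65
f 87 58 86
f 65 86 51
f 87 86 65
f 58 88 85
f 88 57 81
f 85 81 49
f 88 81 85
f 57 83 82
f 83 54 70
f 82 70 53
f 83 70 82
f 54 69 74
f 69 48 71
f 74 71 55
f 69 71 74
f 50 76 62
f 76 56 77
f 62 77 51
f 76 77 62
f 50 62 60
f 62 51 61
f 60 61 49
f 62 61 60
f 50 60 67
f 60 49 66
f 67 66 53
f 60 66 67
f 50 67 72
f 67 53 73
f 72 73 55
f 67 73 72
f 50 72 76
f 72 55 79
f 76 79 56
f 72 79 76
f 51 77 65
f 77 56 78
f 65 78 52
f 77 78 65
f 49 61 85
f 61 51 86
f 85 86 58
f 61 86 85
f 53 66 82
f 66 49 81
f 82 81 57
f 66 81 82
f 55 73 74
f 73 53 70
f 74 70 54
f 73 70 74
f 56 79 75
f 79 55 71
f 75 71 48
f 79 71 75
f 90 89 93
f 90 93 91
f 91 93 94
f 91 94 92
f 93 89 95
f 93 95 94
f 94 95 96
f 94 96 92
f 95 89 97
f 95 97 96
f 96 97 98
f 96 98 92
f 97 89 99
f 97 99 98
f 98 99 100
f 98 100 92
f 99 89 101
f 99 101 100
f 100 101 102
f 100 102 92
f 101 89 103
f 101 103 102
f 102 103 104
f 102 104 92
f 103 89 105
f 103 105 104
f 104 105 106
f 104 106 92
f 105 89 107
f 105 107 106
f 106 107 108
f 106 108 92
f 107 89 109
f 107 109 108
f 108 109 110
f 108 110 92
f 109 89 111
f 109 111 110
f 110 111 112
f 110 112 92
f 111 89 113
f 111 113 112
f 112 113 114
f 112 114 92
f 113 89 115
f 113 115 114
f 114 115 116
f 114 116 92
f 115 89 117
f 115 117 116
f 116 117 118
f 116 118 92
f 117 89 90
f 117 90 118
f 118 90 91
f 118 91 92

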